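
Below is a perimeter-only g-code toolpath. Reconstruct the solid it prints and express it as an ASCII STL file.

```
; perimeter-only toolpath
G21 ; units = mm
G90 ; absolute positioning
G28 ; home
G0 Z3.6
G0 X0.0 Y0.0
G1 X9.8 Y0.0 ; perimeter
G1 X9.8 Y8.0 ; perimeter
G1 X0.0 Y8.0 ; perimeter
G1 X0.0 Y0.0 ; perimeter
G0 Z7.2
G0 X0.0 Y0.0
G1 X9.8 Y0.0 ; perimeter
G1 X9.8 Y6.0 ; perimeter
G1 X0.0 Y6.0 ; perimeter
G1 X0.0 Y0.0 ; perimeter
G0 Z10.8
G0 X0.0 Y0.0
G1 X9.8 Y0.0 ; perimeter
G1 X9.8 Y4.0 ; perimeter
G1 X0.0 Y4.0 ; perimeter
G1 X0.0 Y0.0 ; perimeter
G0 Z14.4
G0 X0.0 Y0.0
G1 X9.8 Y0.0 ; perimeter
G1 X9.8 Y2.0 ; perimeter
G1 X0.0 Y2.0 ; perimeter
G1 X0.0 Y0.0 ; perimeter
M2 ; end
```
solid part
  facet normal 0.0000 0.0000 -1.0000
    outer loop
      vertex 9.8 10.0 0.0
      vertex 9.8 0.0 0.0
      vertex 0.0 0.0 0.0
    endloop
  endfacet
  facet normal 0.0000 0.0000 -1.0000
    outer loop
      vertex 0.0 10.0 0.0
      vertex 9.8 10.0 0.0
      vertex 0.0 0.0 0.0
    endloop
  endfacet
  facet normal 0.0000 -1.0000 0.0000
    outer loop
      vertex 0.0 0.0 0.0
      vertex 9.8 0.0 0.0
      vertex 9.8 0.0 18.0
    endloop
  endfacet
  facet normal 0.0000 -1.0000 0.0000
    outer loop
      vertex 0.0 0.0 0.0
      vertex 9.8 0.0 18.0
      vertex 0.0 0.0 18.0
    endloop
  endfacet
  facet normal 0.0000 0.8742 0.4856
    outer loop
      vertex 0.0 0.0 18.0
      vertex 9.8 0.0 18.0
      vertex 9.8 10.0 0.0
    endloop
  endfacet
  facet normal 0.0000 0.8742 0.4856
    outer loop
      vertex 0.0 0.0 18.0
      vertex 9.8 10.0 0.0
      vertex 0.0 10.0 0.0
    endloop
  endfacet
  facet normal -1.0000 0.0000 0.0000
    outer loop
      vertex 0.0 0.0 18.0
      vertex 0.0 10.0 0.0
      vertex 0.0 0.0 0.0
    endloop
  endfacet
  facet normal 1.0000 0.0000 0.0000
    outer loop
      vertex 9.8 0.0 0.0
      vertex 9.8 10.0 0.0
      vertex 9.8 0.0 18.0
    endloop
  endfacet
endsolid part

The G0 Z moves step by Δz≈3.6 mm. The G1 loops shrink linearly with z, so the solid tapers from its base footprint up to z≈18. Closing with a flat bottom cap and the tapered top and triangulating gives 8 facets — a wedge (ramp): 9.8 × 10 mm base, rising to 18 mm along the y=0 edge and sloping linearly to z=0 at y=10.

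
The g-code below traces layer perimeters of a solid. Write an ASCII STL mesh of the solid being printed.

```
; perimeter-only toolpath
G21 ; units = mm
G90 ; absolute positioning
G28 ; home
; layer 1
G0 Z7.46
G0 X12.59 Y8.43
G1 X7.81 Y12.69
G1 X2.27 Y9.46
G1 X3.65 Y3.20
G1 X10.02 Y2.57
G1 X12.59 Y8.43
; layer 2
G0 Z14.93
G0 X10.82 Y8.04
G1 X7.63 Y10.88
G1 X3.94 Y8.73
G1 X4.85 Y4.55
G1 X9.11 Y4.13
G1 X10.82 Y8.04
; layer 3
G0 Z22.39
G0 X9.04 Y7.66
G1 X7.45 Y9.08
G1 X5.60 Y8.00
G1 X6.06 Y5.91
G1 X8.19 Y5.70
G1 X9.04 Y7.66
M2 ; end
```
solid part
  facet normal 0.0000 0.0000 -1.0000
    outer loop
      vertex 0.61 10.19 0.00
      vertex 7.99 14.50 0.00
      vertex 14.37 8.82 0.00
    endloop
  endfacet
  facet normal 0.0000 0.0000 -1.0000
    outer loop
      vertex 2.44 1.84 0.00
      vertex 0.61 10.19 0.00
      vertex 14.37 8.82 0.00
    endloop
  endfacet
  facet normal 0.0000 0.0000 -1.0000
    outer loop
      vertex 10.94 1.00 0.00
      vertex 2.44 1.84 0.00
      vertex 14.37 8.82 0.00
    endloop
  endfacet
  facet normal 0.6524 0.7328 0.1932
    outer loop
      vertex 14.37 8.82 0.00
      vertex 7.99 14.50 0.00
      vertex 7.27 7.27 29.86
    endloop
  endfacet
  facet normal -0.4948 0.8473 0.1932
    outer loop
      vertex 7.99 14.50 0.00
      vertex 0.61 10.19 0.00
      vertex 7.27 7.27 29.86
    endloop
  endfacet
  facet normal -0.9584 -0.2100 0.1932
    outer loop
      vertex 0.61 10.19 0.00
      vertex 2.44 1.84 0.00
      vertex 7.27 7.27 29.86
    endloop
  endfacet
  facet normal -0.0965 -0.9764 0.1932
    outer loop
      vertex 2.44 1.84 0.00
      vertex 10.94 1.00 0.00
      vertex 7.27 7.27 29.86
    endloop
  endfacet
  facet normal 0.8985 -0.3941 0.1932
    outer loop
      vertex 10.94 1.00 0.00
      vertex 14.37 8.82 0.00
      vertex 7.27 7.27 29.86
    endloop
  endfacet
endsolid part

The G0 Z moves step by Δz≈7.46 mm. The G1 loops shrink linearly with z, so the solid tapers from its base footprint up to z≈29.9. Closing with a flat bottom cap and the tapered top and triangulating gives 8 facets — a regular 5-sided pyramid, base circumscribed radius ≈ 7.27 mm, apex at z ≈ 29.9 mm.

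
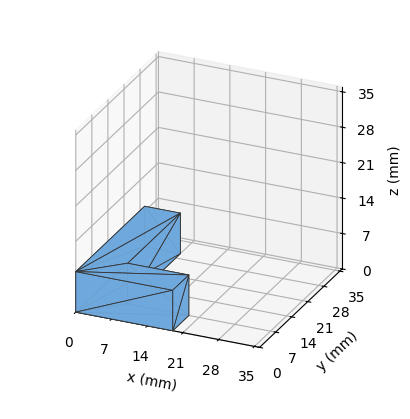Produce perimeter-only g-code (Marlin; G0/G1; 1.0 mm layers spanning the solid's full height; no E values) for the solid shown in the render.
Reading the render: the shape is an L-shaped prism: outer 19 × 30 mm, arm thicknesses ≈ 7 mm (horizontal) and 7 mm (vertical), extruded 8 mm in z (dimensions read to the nearest mm from the axis ticks). For the g-code, the solid's height is divided into equal slices at the stated Δz and each level perimeter traced with G1 moves after a G0 lift.

; perimeter-only toolpath
G21 ; units = mm
G90 ; absolute positioning
G28 ; home
; layer 1
G0 Z1.0
G0 X0.0 Y0.0
G1 X19.0 Y0.0
G1 X19.0 Y7.0
G1 X7.0 Y7.0
G1 X7.0 Y30.0
G1 X0.0 Y30.0
G1 X0.0 Y0.0
; layer 2
G0 Z2.0
G0 X0.0 Y0.0
G1 X19.0 Y0.0
G1 X19.0 Y7.0
G1 X7.0 Y7.0
G1 X7.0 Y30.0
G1 X0.0 Y30.0
G1 X0.0 Y0.0
; layer 3
G0 Z3.0
G0 X0.0 Y0.0
G1 X19.0 Y0.0
G1 X19.0 Y7.0
G1 X7.0 Y7.0
G1 X7.0 Y30.0
G1 X0.0 Y30.0
G1 X0.0 Y0.0
; layer 4
G0 Z4.0
G0 X0.0 Y0.0
G1 X19.0 Y0.0
G1 X19.0 Y7.0
G1 X7.0 Y7.0
G1 X7.0 Y30.0
G1 X0.0 Y30.0
G1 X0.0 Y0.0
; layer 5
G0 Z5.0
G0 X0.0 Y0.0
G1 X19.0 Y0.0
G1 X19.0 Y7.0
G1 X7.0 Y7.0
G1 X7.0 Y30.0
G1 X0.0 Y30.0
G1 X0.0 Y0.0
; layer 6
G0 Z6.0
G0 X0.0 Y0.0
G1 X19.0 Y0.0
G1 X19.0 Y7.0
G1 X7.0 Y7.0
G1 X7.0 Y30.0
G1 X0.0 Y30.0
G1 X0.0 Y0.0
; layer 7
G0 Z7.0
G0 X0.0 Y0.0
G1 X19.0 Y0.0
G1 X19.0 Y7.0
G1 X7.0 Y7.0
G1 X7.0 Y30.0
G1 X0.0 Y30.0
G1 X0.0 Y0.0
; layer 8
G0 Z8.0
G0 X0.0 Y0.0
G1 X19.0 Y0.0
G1 X19.0 Y7.0
G1 X7.0 Y7.0
G1 X7.0 Y30.0
G1 X0.0 Y30.0
G1 X0.0 Y0.0
M2 ; end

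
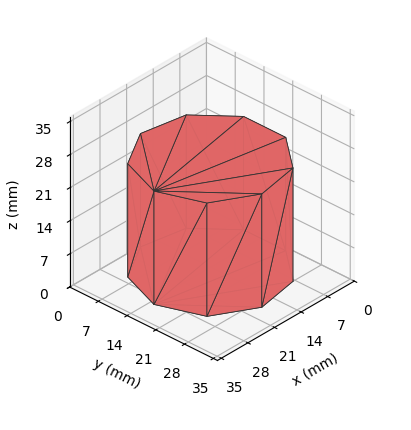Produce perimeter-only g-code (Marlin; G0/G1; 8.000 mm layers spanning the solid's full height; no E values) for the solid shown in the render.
Reading the render: the shape is a regular 9-sided prism (a cylinder approximated with 9 flat sides), circumscribed radius ≈ 15 mm, height ≈ 24 mm (dimensions read to the nearest mm from the axis ticks). For the g-code, the solid's height is divided into equal slices at the stated Δz and each level perimeter traced with G1 moves after a G0 lift.

; perimeter-only toolpath
G21 ; units = mm
G90 ; absolute positioning
G28 ; home
; layer 1
G0 Z8.000
G0 X30.000 Y15.000
G1 X26.491 Y24.642
G1 X17.605 Y29.772
G1 X7.500 Y27.990
G1 X0.905 Y20.130
G1 X0.905 Y9.870
G1 X7.500 Y2.010
G1 X17.605 Y0.228
G1 X26.491 Y5.358
G1 X30.000 Y15.000
; layer 2
G0 Z16.000
G0 X30.000 Y15.000
G1 X26.491 Y24.642
G1 X17.605 Y29.772
G1 X7.500 Y27.990
G1 X0.905 Y20.130
G1 X0.905 Y9.870
G1 X7.500 Y2.010
G1 X17.605 Y0.228
G1 X26.491 Y5.358
G1 X30.000 Y15.000
; layer 3
G0 Z24.000
G0 X30.000 Y15.000
G1 X26.491 Y24.642
G1 X17.605 Y29.772
G1 X7.500 Y27.990
G1 X0.905 Y20.130
G1 X0.905 Y9.870
G1 X7.500 Y2.010
G1 X17.605 Y0.228
G1 X26.491 Y5.358
G1 X30.000 Y15.000
M2 ; end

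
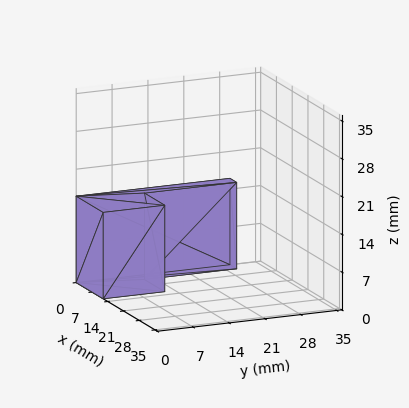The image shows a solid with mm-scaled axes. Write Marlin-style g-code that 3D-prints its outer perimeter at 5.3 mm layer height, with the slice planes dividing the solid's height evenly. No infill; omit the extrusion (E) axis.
Reading the render: the shape is an L-shaped prism: outer 12 × 30 mm, arm thicknesses ≈ 12 mm (horizontal) and 3 mm (vertical), extruded 16 mm in z (dimensions read to the nearest mm from the axis ticks). For the g-code, the solid's height is divided into equal slices at the stated Δz and each level perimeter traced with G1 moves after a G0 lift.

; perimeter-only toolpath
G21 ; units = mm
G90 ; absolute positioning
G28 ; home
; layer 1
G0 Z5.3
G0 X0.0 Y0.0
G1 X12.0 Y0.0
G1 X12.0 Y12.0
G1 X3.0 Y12.0
G1 X3.0 Y30.0
G1 X0.0 Y30.0
G1 X0.0 Y0.0
; layer 2
G0 Z10.7
G0 X0.0 Y0.0
G1 X12.0 Y0.0
G1 X12.0 Y12.0
G1 X3.0 Y12.0
G1 X3.0 Y30.0
G1 X0.0 Y30.0
G1 X0.0 Y0.0
; layer 3
G0 Z16.0
G0 X0.0 Y0.0
G1 X12.0 Y0.0
G1 X12.0 Y12.0
G1 X3.0 Y12.0
G1 X3.0 Y30.0
G1 X0.0 Y30.0
G1 X0.0 Y0.0
M2 ; end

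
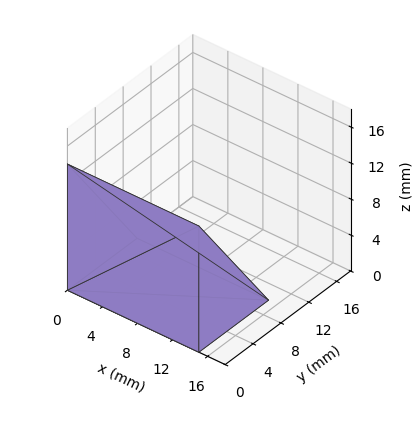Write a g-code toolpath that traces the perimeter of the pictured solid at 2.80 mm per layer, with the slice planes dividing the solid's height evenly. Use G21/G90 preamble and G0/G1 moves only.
Reading the render: the shape is a wedge (ramp): 15 × 10 mm base, rising to 14 mm along the y=0 edge and sloping linearly to z=0 at y=10 (dimensions read to the nearest mm from the axis ticks). For the g-code, the solid's height is divided into equal slices at the stated Δz and each level perimeter traced with G1 moves after a G0 lift.

; perimeter-only toolpath
G21 ; units = mm
G90 ; absolute positioning
G28 ; home
; layer 1
G0 Z2.80
G0 X0.00 Y0.00
G1 X15.00 Y0.00
G1 X15.00 Y8.00
G1 X0.00 Y8.00
G1 X0.00 Y0.00
; layer 2
G0 Z5.60
G0 X0.00 Y0.00
G1 X15.00 Y0.00
G1 X15.00 Y6.00
G1 X0.00 Y6.00
G1 X0.00 Y0.00
; layer 3
G0 Z8.40
G0 X0.00 Y0.00
G1 X15.00 Y0.00
G1 X15.00 Y4.00
G1 X0.00 Y4.00
G1 X0.00 Y0.00
; layer 4
G0 Z11.20
G0 X0.00 Y0.00
G1 X15.00 Y0.00
G1 X15.00 Y2.00
G1 X0.00 Y2.00
G1 X0.00 Y0.00
M2 ; end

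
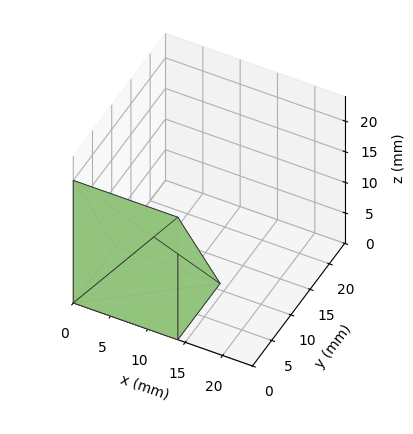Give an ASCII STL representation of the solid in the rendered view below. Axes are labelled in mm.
Reading the render: the shape is a wedge (ramp): 14 × 11 mm base, rising to 20 mm along the y=0 edge and sloping linearly to z=0 at y=11 (dimensions read to the nearest mm from the axis ticks). For the STL, each face is triangulated and given an outward normal.

solid part
  facet normal 0.0000 0.0000 -1.0000
    outer loop
      vertex 14.0 11.0 0.0
      vertex 14.0 0.0 0.0
      vertex 0.0 0.0 0.0
    endloop
  endfacet
  facet normal 0.0000 0.0000 -1.0000
    outer loop
      vertex 0.0 11.0 0.0
      vertex 14.0 11.0 0.0
      vertex 0.0 0.0 0.0
    endloop
  endfacet
  facet normal 0.0000 -1.0000 0.0000
    outer loop
      vertex 0.0 0.0 0.0
      vertex 14.0 0.0 0.0
      vertex 14.0 0.0 20.0
    endloop
  endfacet
  facet normal 0.0000 -1.0000 0.0000
    outer loop
      vertex 0.0 0.0 0.0
      vertex 14.0 0.0 20.0
      vertex 0.0 0.0 20.0
    endloop
  endfacet
  facet normal 0.0000 0.8762 0.4819
    outer loop
      vertex 0.0 0.0 20.0
      vertex 14.0 0.0 20.0
      vertex 14.0 11.0 0.0
    endloop
  endfacet
  facet normal 0.0000 0.8762 0.4819
    outer loop
      vertex 0.0 0.0 20.0
      vertex 14.0 11.0 0.0
      vertex 0.0 11.0 0.0
    endloop
  endfacet
  facet normal -1.0000 0.0000 0.0000
    outer loop
      vertex 0.0 0.0 20.0
      vertex 0.0 11.0 0.0
      vertex 0.0 0.0 0.0
    endloop
  endfacet
  facet normal 1.0000 0.0000 0.0000
    outer loop
      vertex 14.0 0.0 0.0
      vertex 14.0 11.0 0.0
      vertex 14.0 0.0 20.0
    endloop
  endfacet
endsolid part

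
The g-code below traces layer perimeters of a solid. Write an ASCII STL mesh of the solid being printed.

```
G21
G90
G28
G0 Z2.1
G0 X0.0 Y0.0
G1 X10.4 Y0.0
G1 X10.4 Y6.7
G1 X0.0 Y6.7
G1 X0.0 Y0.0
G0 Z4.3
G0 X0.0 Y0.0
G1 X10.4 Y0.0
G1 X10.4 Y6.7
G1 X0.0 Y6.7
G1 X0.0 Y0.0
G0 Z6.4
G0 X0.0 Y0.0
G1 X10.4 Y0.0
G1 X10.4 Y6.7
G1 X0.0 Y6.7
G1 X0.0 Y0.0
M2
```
solid part
  facet normal 0.0000 0.0000 -1.0000
    outer loop
      vertex 10.4 6.7 0.0
      vertex 10.4 0.0 0.0
      vertex 0.0 0.0 0.0
    endloop
  endfacet
  facet normal 0.0000 0.0000 -1.0000
    outer loop
      vertex 0.0 6.7 0.0
      vertex 10.4 6.7 0.0
      vertex 0.0 0.0 0.0
    endloop
  endfacet
  facet normal 0.0000 0.0000 1.0000
    outer loop
      vertex 0.0 0.0 6.4
      vertex 10.4 0.0 6.4
      vertex 10.4 6.7 6.4
    endloop
  endfacet
  facet normal 0.0000 0.0000 1.0000
    outer loop
      vertex 0.0 0.0 6.4
      vertex 10.4 6.7 6.4
      vertex 0.0 6.7 6.4
    endloop
  endfacet
  facet normal 0.0000 -1.0000 0.0000
    outer loop
      vertex 0.0 0.0 0.0
      vertex 10.4 0.0 0.0
      vertex 10.4 0.0 6.4
    endloop
  endfacet
  facet normal 0.0000 -1.0000 0.0000
    outer loop
      vertex 0.0 0.0 0.0
      vertex 10.4 0.0 6.4
      vertex 0.0 0.0 6.4
    endloop
  endfacet
  facet normal 0.0000 1.0000 0.0000
    outer loop
      vertex 10.4 6.7 6.4
      vertex 10.4 6.7 0.0
      vertex 0.0 6.7 0.0
    endloop
  endfacet
  facet normal 0.0000 1.0000 0.0000
    outer loop
      vertex 0.0 6.7 6.4
      vertex 10.4 6.7 6.4
      vertex 0.0 6.7 0.0
    endloop
  endfacet
  facet normal -1.0000 0.0000 0.0000
    outer loop
      vertex 0.0 6.7 6.4
      vertex 0.0 6.7 0.0
      vertex 0.0 0.0 0.0
    endloop
  endfacet
  facet normal -1.0000 0.0000 0.0000
    outer loop
      vertex 0.0 0.0 6.4
      vertex 0.0 6.7 6.4
      vertex 0.0 0.0 0.0
    endloop
  endfacet
  facet normal 1.0000 0.0000 0.0000
    outer loop
      vertex 10.4 0.0 0.0
      vertex 10.4 6.7 0.0
      vertex 10.4 6.7 6.4
    endloop
  endfacet
  facet normal 1.0000 0.0000 0.0000
    outer loop
      vertex 10.4 0.0 0.0
      vertex 10.4 6.7 6.4
      vertex 10.4 0.0 6.4
    endloop
  endfacet
endsolid part

The G0 Z moves step by Δz≈2.1 mm. Every layer's G1 loop is the same polygon, so the solid is a straight extrusion of it from z=0 to z≈6.4. Closing with flat bottom and top caps and triangulating gives 12 facets — a rectangular box, roughly 10.4 × 6.7 mm footprint and 6.4 mm tall.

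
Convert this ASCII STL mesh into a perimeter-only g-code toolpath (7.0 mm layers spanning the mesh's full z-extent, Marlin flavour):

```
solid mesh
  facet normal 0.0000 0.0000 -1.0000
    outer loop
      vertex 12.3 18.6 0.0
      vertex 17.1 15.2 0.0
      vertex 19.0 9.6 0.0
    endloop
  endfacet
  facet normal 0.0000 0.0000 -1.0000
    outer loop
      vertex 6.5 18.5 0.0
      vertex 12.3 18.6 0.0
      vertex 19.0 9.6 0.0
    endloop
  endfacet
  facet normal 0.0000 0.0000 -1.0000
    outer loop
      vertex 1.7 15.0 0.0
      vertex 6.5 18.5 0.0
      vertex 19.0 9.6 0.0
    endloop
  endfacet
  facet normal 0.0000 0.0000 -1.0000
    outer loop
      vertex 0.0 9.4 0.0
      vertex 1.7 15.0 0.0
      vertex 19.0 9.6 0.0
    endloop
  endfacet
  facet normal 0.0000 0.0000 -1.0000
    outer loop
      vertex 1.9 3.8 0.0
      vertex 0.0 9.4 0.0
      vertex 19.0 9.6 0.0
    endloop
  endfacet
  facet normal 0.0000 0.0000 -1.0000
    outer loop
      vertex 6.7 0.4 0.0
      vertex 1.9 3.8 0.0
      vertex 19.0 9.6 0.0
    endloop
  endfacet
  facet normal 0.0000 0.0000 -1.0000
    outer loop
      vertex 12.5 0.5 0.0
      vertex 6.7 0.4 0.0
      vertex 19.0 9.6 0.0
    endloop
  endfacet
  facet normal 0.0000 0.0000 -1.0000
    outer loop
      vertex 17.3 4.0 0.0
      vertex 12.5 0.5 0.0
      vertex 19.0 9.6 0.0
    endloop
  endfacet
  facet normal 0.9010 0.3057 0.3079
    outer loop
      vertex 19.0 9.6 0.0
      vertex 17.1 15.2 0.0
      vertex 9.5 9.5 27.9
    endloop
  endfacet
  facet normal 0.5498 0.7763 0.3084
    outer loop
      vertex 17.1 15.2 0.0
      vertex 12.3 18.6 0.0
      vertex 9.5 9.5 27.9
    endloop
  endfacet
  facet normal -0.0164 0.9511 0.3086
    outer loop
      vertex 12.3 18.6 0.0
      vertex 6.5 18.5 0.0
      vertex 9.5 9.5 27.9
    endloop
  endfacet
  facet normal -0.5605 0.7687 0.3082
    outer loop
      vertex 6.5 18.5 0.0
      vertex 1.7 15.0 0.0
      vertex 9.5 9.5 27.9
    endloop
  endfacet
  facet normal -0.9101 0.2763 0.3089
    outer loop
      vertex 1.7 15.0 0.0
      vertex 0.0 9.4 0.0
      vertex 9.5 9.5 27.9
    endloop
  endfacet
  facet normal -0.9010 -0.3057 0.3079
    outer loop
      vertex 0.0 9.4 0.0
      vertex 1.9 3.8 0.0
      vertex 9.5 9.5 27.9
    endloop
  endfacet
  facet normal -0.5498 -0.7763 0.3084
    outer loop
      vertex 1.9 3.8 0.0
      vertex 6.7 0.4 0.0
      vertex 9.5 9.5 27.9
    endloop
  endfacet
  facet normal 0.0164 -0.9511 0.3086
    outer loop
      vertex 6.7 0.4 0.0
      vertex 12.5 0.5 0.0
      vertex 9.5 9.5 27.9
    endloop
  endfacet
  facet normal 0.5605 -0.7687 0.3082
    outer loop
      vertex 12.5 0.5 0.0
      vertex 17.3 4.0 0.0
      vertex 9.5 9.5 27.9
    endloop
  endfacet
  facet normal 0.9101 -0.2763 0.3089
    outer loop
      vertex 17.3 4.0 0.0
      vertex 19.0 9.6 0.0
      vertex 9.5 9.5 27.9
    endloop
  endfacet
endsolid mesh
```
; perimeter-only toolpath
G21 ; units = mm
G90 ; absolute positioning
G28 ; home
; layer 1
G0 Z7.0
G0 X16.6 Y9.6
G1 X15.2 Y13.8
G1 X11.6 Y16.3
G1 X7.2 Y16.2
G1 X3.6 Y13.6
G1 X2.4 Y9.4
G1 X3.8 Y5.2
G1 X7.4 Y2.7
G1 X11.8 Y2.8
G1 X15.4 Y5.4
G1 X16.6 Y9.6
; layer 2
G0 Z13.9
G0 X14.2 Y9.6
G1 X13.3 Y12.3
G1 X10.9 Y14.1
G1 X8.0 Y14.0
G1 X5.6 Y12.2
G1 X4.8 Y9.4
G1 X5.7 Y6.7
G1 X8.1 Y5.0
G1 X11.0 Y5.0
G1 X13.4 Y6.8
G1 X14.2 Y9.6
; layer 3
G0 Z20.9
G0 X11.9 Y9.5
G1 X11.4 Y10.9
G1 X10.2 Y11.8
G1 X8.8 Y11.8
G1 X7.5 Y10.9
G1 X7.1 Y9.5
G1 X7.6 Y8.1
G1 X8.8 Y7.2
G1 X10.2 Y7.2
G1 X11.5 Y8.1
G1 X11.9 Y9.5
M2 ; end

The solid is a regular 10-sided pyramid, base circumscribed radius ≈ 9.5 mm, apex at z ≈ 27.9 mm. Slicing at Δz = 7.0 mm — 4 equal slices spanning the solid's height, so layer i sits at z = i·h/4 — gives 3 non-empty perimeters. Each is a 10-segment closed polygon; G0 lifts to the layer z and rapids to the start vertex, then G1 traces the edges. The cross-section shrinks linearly with z (the slice at the apex is degenerate and omitted).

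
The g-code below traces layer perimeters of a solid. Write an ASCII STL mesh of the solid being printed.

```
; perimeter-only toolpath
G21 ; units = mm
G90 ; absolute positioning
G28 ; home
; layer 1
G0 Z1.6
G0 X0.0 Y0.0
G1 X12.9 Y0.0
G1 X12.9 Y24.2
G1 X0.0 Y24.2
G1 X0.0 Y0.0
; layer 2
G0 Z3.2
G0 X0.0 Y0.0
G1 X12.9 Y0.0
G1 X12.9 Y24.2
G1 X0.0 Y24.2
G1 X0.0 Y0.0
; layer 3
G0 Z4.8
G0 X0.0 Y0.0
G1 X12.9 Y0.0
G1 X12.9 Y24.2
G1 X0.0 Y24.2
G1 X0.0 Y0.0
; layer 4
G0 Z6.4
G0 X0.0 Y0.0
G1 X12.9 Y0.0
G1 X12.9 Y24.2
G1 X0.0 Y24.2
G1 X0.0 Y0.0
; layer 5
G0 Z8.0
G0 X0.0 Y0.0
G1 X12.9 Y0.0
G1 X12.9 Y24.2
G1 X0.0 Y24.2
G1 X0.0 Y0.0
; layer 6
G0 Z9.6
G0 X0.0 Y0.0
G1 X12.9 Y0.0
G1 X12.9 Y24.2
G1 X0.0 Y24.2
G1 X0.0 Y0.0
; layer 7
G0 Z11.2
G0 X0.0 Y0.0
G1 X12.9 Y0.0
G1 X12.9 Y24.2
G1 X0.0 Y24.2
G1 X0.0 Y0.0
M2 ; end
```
solid part
  facet normal 0.0000 0.0000 -1.0000
    outer loop
      vertex 12.9 24.2 0.0
      vertex 12.9 0.0 0.0
      vertex 0.0 0.0 0.0
    endloop
  endfacet
  facet normal 0.0000 0.0000 -1.0000
    outer loop
      vertex 0.0 24.2 0.0
      vertex 12.9 24.2 0.0
      vertex 0.0 0.0 0.0
    endloop
  endfacet
  facet normal 0.0000 0.0000 1.0000
    outer loop
      vertex 0.0 0.0 11.2
      vertex 12.9 0.0 11.2
      vertex 12.9 24.2 11.2
    endloop
  endfacet
  facet normal 0.0000 0.0000 1.0000
    outer loop
      vertex 0.0 0.0 11.2
      vertex 12.9 24.2 11.2
      vertex 0.0 24.2 11.2
    endloop
  endfacet
  facet normal 0.0000 -1.0000 0.0000
    outer loop
      vertex 0.0 0.0 0.0
      vertex 12.9 0.0 0.0
      vertex 12.9 0.0 11.2
    endloop
  endfacet
  facet normal 0.0000 -1.0000 0.0000
    outer loop
      vertex 0.0 0.0 0.0
      vertex 12.9 0.0 11.2
      vertex 0.0 0.0 11.2
    endloop
  endfacet
  facet normal 0.0000 1.0000 0.0000
    outer loop
      vertex 12.9 24.2 11.2
      vertex 12.9 24.2 0.0
      vertex 0.0 24.2 0.0
    endloop
  endfacet
  facet normal 0.0000 1.0000 0.0000
    outer loop
      vertex 0.0 24.2 11.2
      vertex 12.9 24.2 11.2
      vertex 0.0 24.2 0.0
    endloop
  endfacet
  facet normal -1.0000 0.0000 0.0000
    outer loop
      vertex 0.0 24.2 11.2
      vertex 0.0 24.2 0.0
      vertex 0.0 0.0 0.0
    endloop
  endfacet
  facet normal -1.0000 0.0000 0.0000
    outer loop
      vertex 0.0 0.0 11.2
      vertex 0.0 24.2 11.2
      vertex 0.0 0.0 0.0
    endloop
  endfacet
  facet normal 1.0000 0.0000 0.0000
    outer loop
      vertex 12.9 0.0 0.0
      vertex 12.9 24.2 0.0
      vertex 12.9 24.2 11.2
    endloop
  endfacet
  facet normal 1.0000 0.0000 0.0000
    outer loop
      vertex 12.9 0.0 0.0
      vertex 12.9 24.2 11.2
      vertex 12.9 0.0 11.2
    endloop
  endfacet
endsolid part

The G0 Z moves step by Δz≈1.6 mm. Every layer's G1 loop is the same polygon, so the solid is a straight extrusion of it from z=0 to z≈11.2. Closing with flat bottom and top caps and triangulating gives 12 facets — a rectangular box, roughly 12.9 × 24.2 mm footprint and 11.2 mm tall.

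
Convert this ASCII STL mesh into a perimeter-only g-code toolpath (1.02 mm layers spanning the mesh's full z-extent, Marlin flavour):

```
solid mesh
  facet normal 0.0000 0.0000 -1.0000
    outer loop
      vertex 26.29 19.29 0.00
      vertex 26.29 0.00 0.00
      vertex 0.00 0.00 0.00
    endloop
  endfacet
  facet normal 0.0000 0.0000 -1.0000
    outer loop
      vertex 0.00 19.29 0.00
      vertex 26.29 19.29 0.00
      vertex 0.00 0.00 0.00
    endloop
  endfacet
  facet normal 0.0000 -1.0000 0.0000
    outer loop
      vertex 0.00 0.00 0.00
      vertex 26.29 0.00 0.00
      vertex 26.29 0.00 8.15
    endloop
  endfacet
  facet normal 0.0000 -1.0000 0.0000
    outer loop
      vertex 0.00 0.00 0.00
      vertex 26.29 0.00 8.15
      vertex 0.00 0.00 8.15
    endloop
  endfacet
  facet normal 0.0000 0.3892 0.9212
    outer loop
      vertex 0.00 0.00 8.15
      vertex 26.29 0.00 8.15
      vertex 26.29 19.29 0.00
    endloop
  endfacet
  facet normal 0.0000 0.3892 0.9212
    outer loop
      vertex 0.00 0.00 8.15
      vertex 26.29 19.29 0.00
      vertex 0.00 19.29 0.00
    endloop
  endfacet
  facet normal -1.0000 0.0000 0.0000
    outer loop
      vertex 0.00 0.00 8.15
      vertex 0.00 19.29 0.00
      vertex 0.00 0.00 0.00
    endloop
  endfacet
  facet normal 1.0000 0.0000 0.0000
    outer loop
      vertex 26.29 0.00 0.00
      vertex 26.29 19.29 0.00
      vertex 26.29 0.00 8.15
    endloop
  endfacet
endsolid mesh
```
; perimeter-only toolpath
G21 ; units = mm
G90 ; absolute positioning
G28 ; home
; layer 1
G0 Z1.02
G0 X0.00 Y0.00
G1 X26.29 Y0.00
G1 X26.29 Y16.88
G1 X0.00 Y16.88
G1 X0.00 Y0.00
; layer 2
G0 Z2.04
G0 X0.00 Y0.00
G1 X26.29 Y0.00
G1 X26.29 Y14.47
G1 X0.00 Y14.47
G1 X0.00 Y0.00
; layer 3
G0 Z3.06
G0 X0.00 Y0.00
G1 X26.29 Y0.00
G1 X26.29 Y12.06
G1 X0.00 Y12.06
G1 X0.00 Y0.00
; layer 4
G0 Z4.08
G0 X0.00 Y0.00
G1 X26.29 Y0.00
G1 X26.29 Y9.64
G1 X0.00 Y9.64
G1 X0.00 Y0.00
; layer 5
G0 Z5.09
G0 X0.00 Y0.00
G1 X26.29 Y0.00
G1 X26.29 Y7.23
G1 X0.00 Y7.23
G1 X0.00 Y0.00
; layer 6
G0 Z6.11
G0 X0.00 Y0.00
G1 X26.29 Y0.00
G1 X26.29 Y4.82
G1 X0.00 Y4.82
G1 X0.00 Y0.00
; layer 7
G0 Z7.13
G0 X0.00 Y0.00
G1 X26.29 Y0.00
G1 X26.29 Y2.41
G1 X0.00 Y2.41
G1 X0.00 Y0.00
M2 ; end

The solid is a wedge (ramp): 26.3 × 19.3 mm base, rising to 8.15 mm along the y=0 edge and sloping linearly to z=0 at y=19.3. Slicing at Δz = 1.02 mm — 8 equal slices spanning the solid's height, so layer i sits at z = i·h/8 — gives 7 non-empty perimeters. Each is a 4-segment closed polygon; G0 lifts to the layer z and rapids to the start vertex, then G1 traces the edges. The cross-section shrinks linearly with z (the slice at the apex is degenerate and omitted).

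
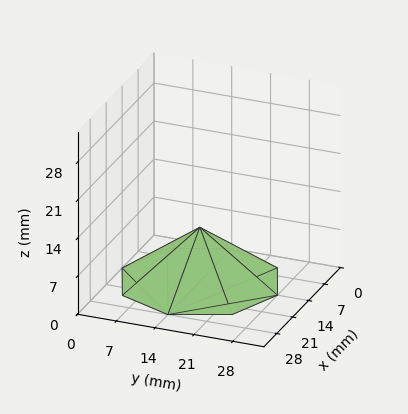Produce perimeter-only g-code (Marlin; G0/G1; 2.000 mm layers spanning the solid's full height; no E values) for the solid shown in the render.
Reading the render: the shape is a regular 8-sided pyramid, base circumscribed radius ≈ 14 mm, apex at z ≈ 10 mm (dimensions read to the nearest mm from the axis ticks). For the g-code, the solid's height is divided into equal slices at the stated Δz and each level perimeter traced with G1 moves after a G0 lift.

; perimeter-only toolpath
G21 ; units = mm
G90 ; absolute positioning
G28 ; home
; layer 1
G0 Z2.000
G0 X25.200 Y14.000
G1 X21.919 Y21.919
G1 X14.000 Y25.200
G1 X6.081 Y21.919
G1 X2.800 Y14.000
G1 X6.081 Y6.081
G1 X14.000 Y2.800
G1 X21.919 Y6.081
G1 X25.200 Y14.000
; layer 2
G0 Z4.000
G0 X22.400 Y14.000
G1 X19.939 Y19.939
G1 X14.000 Y22.400
G1 X8.061 Y19.939
G1 X5.600 Y14.000
G1 X8.061 Y8.061
G1 X14.000 Y5.600
G1 X19.939 Y8.061
G1 X22.400 Y14.000
; layer 3
G0 Z6.000
G0 X19.600 Y14.000
G1 X17.960 Y17.960
G1 X14.000 Y19.600
G1 X10.040 Y17.960
G1 X8.400 Y14.000
G1 X10.040 Y10.040
G1 X14.000 Y8.400
G1 X17.960 Y10.040
G1 X19.600 Y14.000
; layer 4
G0 Z8.000
G0 X16.800 Y14.000
G1 X15.980 Y15.980
G1 X14.000 Y16.800
G1 X12.020 Y15.980
G1 X11.200 Y14.000
G1 X12.020 Y12.020
G1 X14.000 Y11.200
G1 X15.980 Y12.020
G1 X16.800 Y14.000
M2 ; end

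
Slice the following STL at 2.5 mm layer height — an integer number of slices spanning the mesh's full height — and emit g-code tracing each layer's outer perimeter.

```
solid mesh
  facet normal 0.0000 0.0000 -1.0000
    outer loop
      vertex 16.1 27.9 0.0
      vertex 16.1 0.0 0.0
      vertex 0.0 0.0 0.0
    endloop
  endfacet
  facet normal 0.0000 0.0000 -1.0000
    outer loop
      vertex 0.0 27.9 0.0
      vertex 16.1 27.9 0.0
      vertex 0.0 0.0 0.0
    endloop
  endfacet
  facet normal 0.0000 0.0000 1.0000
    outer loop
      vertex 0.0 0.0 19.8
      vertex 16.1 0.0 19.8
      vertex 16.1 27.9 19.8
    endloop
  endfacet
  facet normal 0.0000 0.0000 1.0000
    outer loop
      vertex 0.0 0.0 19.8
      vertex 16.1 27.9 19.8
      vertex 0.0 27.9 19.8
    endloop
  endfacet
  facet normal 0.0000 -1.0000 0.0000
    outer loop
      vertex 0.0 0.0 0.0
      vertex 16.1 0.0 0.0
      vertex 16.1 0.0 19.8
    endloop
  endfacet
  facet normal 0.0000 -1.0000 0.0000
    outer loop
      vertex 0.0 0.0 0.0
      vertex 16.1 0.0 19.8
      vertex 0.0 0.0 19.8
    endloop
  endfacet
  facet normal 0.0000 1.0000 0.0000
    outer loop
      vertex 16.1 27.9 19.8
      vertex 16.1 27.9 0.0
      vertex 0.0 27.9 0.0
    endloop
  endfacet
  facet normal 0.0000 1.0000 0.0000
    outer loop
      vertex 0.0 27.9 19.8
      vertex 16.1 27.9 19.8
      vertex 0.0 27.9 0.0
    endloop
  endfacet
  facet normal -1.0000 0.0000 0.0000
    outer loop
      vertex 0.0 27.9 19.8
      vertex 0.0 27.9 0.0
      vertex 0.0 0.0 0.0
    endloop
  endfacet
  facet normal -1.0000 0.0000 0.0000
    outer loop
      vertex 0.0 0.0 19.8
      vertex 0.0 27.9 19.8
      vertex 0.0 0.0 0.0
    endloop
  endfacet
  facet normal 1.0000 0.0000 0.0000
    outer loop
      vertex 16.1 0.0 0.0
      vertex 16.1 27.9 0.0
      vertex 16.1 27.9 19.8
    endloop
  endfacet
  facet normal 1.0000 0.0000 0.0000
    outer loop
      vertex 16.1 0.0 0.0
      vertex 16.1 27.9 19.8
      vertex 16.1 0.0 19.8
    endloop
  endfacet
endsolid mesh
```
; perimeter-only toolpath
G21 ; units = mm
G90 ; absolute positioning
G28 ; home
; layer 1
G0 Z2.5
G0 X0.0 Y0.0
G1 X16.1 Y0.0
G1 X16.1 Y27.9
G1 X0.0 Y27.9
G1 X0.0 Y0.0
; layer 2
G0 Z5.0
G0 X0.0 Y0.0
G1 X16.1 Y0.0
G1 X16.1 Y27.9
G1 X0.0 Y27.9
G1 X0.0 Y0.0
; layer 3
G0 Z7.4
G0 X0.0 Y0.0
G1 X16.1 Y0.0
G1 X16.1 Y27.9
G1 X0.0 Y27.9
G1 X0.0 Y0.0
; layer 4
G0 Z9.9
G0 X0.0 Y0.0
G1 X16.1 Y0.0
G1 X16.1 Y27.9
G1 X0.0 Y27.9
G1 X0.0 Y0.0
; layer 5
G0 Z12.4
G0 X0.0 Y0.0
G1 X16.1 Y0.0
G1 X16.1 Y27.9
G1 X0.0 Y27.9
G1 X0.0 Y0.0
; layer 6
G0 Z14.9
G0 X0.0 Y0.0
G1 X16.1 Y0.0
G1 X16.1 Y27.9
G1 X0.0 Y27.9
G1 X0.0 Y0.0
; layer 7
G0 Z17.3
G0 X0.0 Y0.0
G1 X16.1 Y0.0
G1 X16.1 Y27.9
G1 X0.0 Y27.9
G1 X0.0 Y0.0
; layer 8
G0 Z19.8
G0 X0.0 Y0.0
G1 X16.1 Y0.0
G1 X16.1 Y27.9
G1 X0.0 Y27.9
G1 X0.0 Y0.0
M2 ; end

The solid is a rectangular box, roughly 16.1 × 27.9 mm footprint and 19.8 mm tall. Slicing at Δz = 2.5 mm — 8 equal slices spanning the solid's height, so layer i sits at z = i·h/8 — gives 8 non-empty perimeters. Each is a 4-segment closed polygon; G0 lifts to the layer z and rapids to the start vertex, then G1 traces the edges.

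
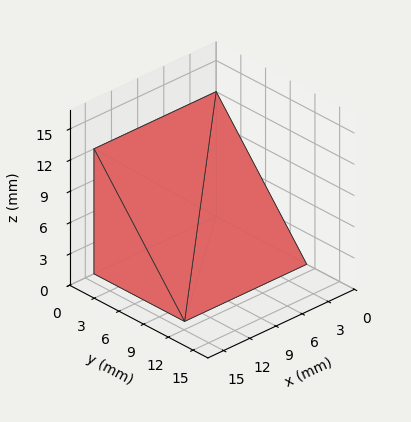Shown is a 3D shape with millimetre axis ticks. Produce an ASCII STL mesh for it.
Reading the render: the shape is a wedge (ramp): 14 × 11 mm base, rising to 12 mm along the y=0 edge and sloping linearly to z=0 at y=11 (dimensions read to the nearest mm from the axis ticks). For the STL, each face is triangulated and given an outward normal.

solid part
  facet normal 0.0000 0.0000 -1.0000
    outer loop
      vertex 14.00 11.00 0.00
      vertex 14.00 0.00 0.00
      vertex 0.00 0.00 0.00
    endloop
  endfacet
  facet normal 0.0000 0.0000 -1.0000
    outer loop
      vertex 0.00 11.00 0.00
      vertex 14.00 11.00 0.00
      vertex 0.00 0.00 0.00
    endloop
  endfacet
  facet normal 0.0000 -1.0000 0.0000
    outer loop
      vertex 0.00 0.00 0.00
      vertex 14.00 0.00 0.00
      vertex 14.00 0.00 12.00
    endloop
  endfacet
  facet normal 0.0000 -1.0000 0.0000
    outer loop
      vertex 0.00 0.00 0.00
      vertex 14.00 0.00 12.00
      vertex 0.00 0.00 12.00
    endloop
  endfacet
  facet normal 0.0000 0.7372 0.6757
    outer loop
      vertex 0.00 0.00 12.00
      vertex 14.00 0.00 12.00
      vertex 14.00 11.00 0.00
    endloop
  endfacet
  facet normal 0.0000 0.7372 0.6757
    outer loop
      vertex 0.00 0.00 12.00
      vertex 14.00 11.00 0.00
      vertex 0.00 11.00 0.00
    endloop
  endfacet
  facet normal -1.0000 0.0000 0.0000
    outer loop
      vertex 0.00 0.00 12.00
      vertex 0.00 11.00 0.00
      vertex 0.00 0.00 0.00
    endloop
  endfacet
  facet normal 1.0000 0.0000 0.0000
    outer loop
      vertex 14.00 0.00 0.00
      vertex 14.00 11.00 0.00
      vertex 14.00 0.00 12.00
    endloop
  endfacet
endsolid part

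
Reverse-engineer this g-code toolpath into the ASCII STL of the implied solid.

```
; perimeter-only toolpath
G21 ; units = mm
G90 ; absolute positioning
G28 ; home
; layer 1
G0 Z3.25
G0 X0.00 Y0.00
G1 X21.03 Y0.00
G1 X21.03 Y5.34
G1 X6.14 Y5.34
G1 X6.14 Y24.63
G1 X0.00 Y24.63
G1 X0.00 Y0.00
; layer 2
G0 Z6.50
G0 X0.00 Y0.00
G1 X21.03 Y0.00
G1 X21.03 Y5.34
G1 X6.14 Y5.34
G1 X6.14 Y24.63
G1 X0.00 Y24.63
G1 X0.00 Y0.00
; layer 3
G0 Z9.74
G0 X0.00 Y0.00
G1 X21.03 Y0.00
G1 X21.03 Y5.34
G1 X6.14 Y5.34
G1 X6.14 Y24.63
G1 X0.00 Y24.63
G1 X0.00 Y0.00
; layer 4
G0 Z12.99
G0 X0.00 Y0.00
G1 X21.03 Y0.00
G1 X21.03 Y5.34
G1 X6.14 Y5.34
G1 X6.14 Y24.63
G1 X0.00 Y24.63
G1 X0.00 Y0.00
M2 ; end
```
solid part
  facet normal 0.0000 0.0000 -1.0000
    outer loop
      vertex 21.03 5.34 0.00
      vertex 21.03 0.00 0.00
      vertex 0.00 0.00 0.00
    endloop
  endfacet
  facet normal 0.0000 0.0000 -1.0000
    outer loop
      vertex 6.14 5.34 0.00
      vertex 21.03 5.34 0.00
      vertex 0.00 0.00 0.00
    endloop
  endfacet
  facet normal 0.0000 0.0000 -1.0000
    outer loop
      vertex 6.14 24.63 0.00
      vertex 6.14 5.34 0.00
      vertex 0.00 0.00 0.00
    endloop
  endfacet
  facet normal 0.0000 0.0000 -1.0000
    outer loop
      vertex 0.00 24.63 0.00
      vertex 6.14 24.63 0.00
      vertex 0.00 0.00 0.00
    endloop
  endfacet
  facet normal 0.0000 0.0000 1.0000
    outer loop
      vertex 0.00 0.00 12.99
      vertex 21.03 0.00 12.99
      vertex 21.03 5.34 12.99
    endloop
  endfacet
  facet normal 0.0000 0.0000 1.0000
    outer loop
      vertex 0.00 0.00 12.99
      vertex 21.03 5.34 12.99
      vertex 6.14 5.34 12.99
    endloop
  endfacet
  facet normal 0.0000 0.0000 1.0000
    outer loop
      vertex 0.00 0.00 12.99
      vertex 6.14 5.34 12.99
      vertex 6.14 24.63 12.99
    endloop
  endfacet
  facet normal 0.0000 0.0000 1.0000
    outer loop
      vertex 0.00 0.00 12.99
      vertex 6.14 24.63 12.99
      vertex 0.00 24.63 12.99
    endloop
  endfacet
  facet normal 0.0000 -1.0000 0.0000
    outer loop
      vertex 0.00 0.00 0.00
      vertex 21.03 0.00 0.00
      vertex 21.03 0.00 12.99
    endloop
  endfacet
  facet normal 0.0000 -1.0000 0.0000
    outer loop
      vertex 0.00 0.00 0.00
      vertex 21.03 0.00 12.99
      vertex 0.00 0.00 12.99
    endloop
  endfacet
  facet normal 1.0000 0.0000 0.0000
    outer loop
      vertex 21.03 0.00 0.00
      vertex 21.03 5.34 0.00
      vertex 21.03 5.34 12.99
    endloop
  endfacet
  facet normal 1.0000 0.0000 0.0000
    outer loop
      vertex 21.03 0.00 0.00
      vertex 21.03 5.34 12.99
      vertex 21.03 0.00 12.99
    endloop
  endfacet
  facet normal 0.0000 1.0000 0.0000
    outer loop
      vertex 21.03 5.34 0.00
      vertex 6.14 5.34 0.00
      vertex 6.14 5.34 12.99
    endloop
  endfacet
  facet normal 0.0000 1.0000 0.0000
    outer loop
      vertex 21.03 5.34 0.00
      vertex 6.14 5.34 12.99
      vertex 21.03 5.34 12.99
    endloop
  endfacet
  facet normal 1.0000 0.0000 0.0000
    outer loop
      vertex 6.14 5.34 0.00
      vertex 6.14 24.63 0.00
      vertex 6.14 24.63 12.99
    endloop
  endfacet
  facet normal 1.0000 0.0000 0.0000
    outer loop
      vertex 6.14 5.34 0.00
      vertex 6.14 24.63 12.99
      vertex 6.14 5.34 12.99
    endloop
  endfacet
  facet normal 0.0000 1.0000 0.0000
    outer loop
      vertex 6.14 24.63 0.00
      vertex 0.00 24.63 0.00
      vertex 0.00 24.63 12.99
    endloop
  endfacet
  facet normal 0.0000 1.0000 0.0000
    outer loop
      vertex 6.14 24.63 0.00
      vertex 0.00 24.63 12.99
      vertex 6.14 24.63 12.99
    endloop
  endfacet
  facet normal -1.0000 0.0000 0.0000
    outer loop
      vertex 0.00 24.63 0.00
      vertex 0.00 0.00 0.00
      vertex 0.00 0.00 12.99
    endloop
  endfacet
  facet normal -1.0000 0.0000 0.0000
    outer loop
      vertex 0.00 24.63 0.00
      vertex 0.00 0.00 12.99
      vertex 0.00 24.63 12.99
    endloop
  endfacet
endsolid part

The G0 Z moves step by Δz≈3.25 mm. Every layer's G1 loop is the same polygon, so the solid is a straight extrusion of it from z=0 to z≈13. Closing with flat bottom and top caps and triangulating gives 20 facets — an L-shaped prism: outer 21 × 24.6 mm, arm thicknesses ≈ 5.34 mm (horizontal) and 6.14 mm (vertical), extruded 13 mm in z.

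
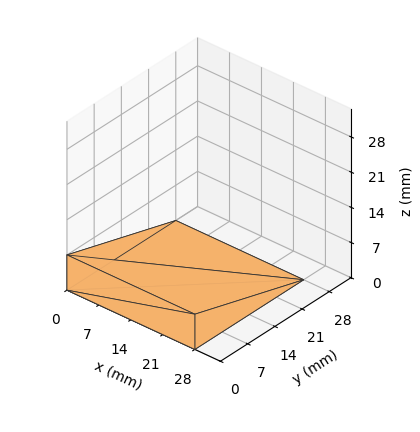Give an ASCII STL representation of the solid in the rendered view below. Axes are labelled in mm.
Reading the render: the shape is a wedge (ramp): 28 × 28 mm base, rising to 7 mm along the y=0 edge and sloping linearly to z=0 at y=28 (dimensions read to the nearest mm from the axis ticks). For the STL, each face is triangulated and given an outward normal.

solid part
  facet normal 0.0000 0.0000 -1.0000
    outer loop
      vertex 28.0 28.0 0.0
      vertex 28.0 0.0 0.0
      vertex 0.0 0.0 0.0
    endloop
  endfacet
  facet normal 0.0000 0.0000 -1.0000
    outer loop
      vertex 0.0 28.0 0.0
      vertex 28.0 28.0 0.0
      vertex 0.0 0.0 0.0
    endloop
  endfacet
  facet normal 0.0000 -1.0000 0.0000
    outer loop
      vertex 0.0 0.0 0.0
      vertex 28.0 0.0 0.0
      vertex 28.0 0.0 7.0
    endloop
  endfacet
  facet normal 0.0000 -1.0000 0.0000
    outer loop
      vertex 0.0 0.0 0.0
      vertex 28.0 0.0 7.0
      vertex 0.0 0.0 7.0
    endloop
  endfacet
  facet normal 0.0000 0.2425 0.9701
    outer loop
      vertex 0.0 0.0 7.0
      vertex 28.0 0.0 7.0
      vertex 28.0 28.0 0.0
    endloop
  endfacet
  facet normal 0.0000 0.2425 0.9701
    outer loop
      vertex 0.0 0.0 7.0
      vertex 28.0 28.0 0.0
      vertex 0.0 28.0 0.0
    endloop
  endfacet
  facet normal -1.0000 0.0000 0.0000
    outer loop
      vertex 0.0 0.0 7.0
      vertex 0.0 28.0 0.0
      vertex 0.0 0.0 0.0
    endloop
  endfacet
  facet normal 1.0000 0.0000 0.0000
    outer loop
      vertex 28.0 0.0 0.0
      vertex 28.0 28.0 0.0
      vertex 28.0 0.0 7.0
    endloop
  endfacet
endsolid part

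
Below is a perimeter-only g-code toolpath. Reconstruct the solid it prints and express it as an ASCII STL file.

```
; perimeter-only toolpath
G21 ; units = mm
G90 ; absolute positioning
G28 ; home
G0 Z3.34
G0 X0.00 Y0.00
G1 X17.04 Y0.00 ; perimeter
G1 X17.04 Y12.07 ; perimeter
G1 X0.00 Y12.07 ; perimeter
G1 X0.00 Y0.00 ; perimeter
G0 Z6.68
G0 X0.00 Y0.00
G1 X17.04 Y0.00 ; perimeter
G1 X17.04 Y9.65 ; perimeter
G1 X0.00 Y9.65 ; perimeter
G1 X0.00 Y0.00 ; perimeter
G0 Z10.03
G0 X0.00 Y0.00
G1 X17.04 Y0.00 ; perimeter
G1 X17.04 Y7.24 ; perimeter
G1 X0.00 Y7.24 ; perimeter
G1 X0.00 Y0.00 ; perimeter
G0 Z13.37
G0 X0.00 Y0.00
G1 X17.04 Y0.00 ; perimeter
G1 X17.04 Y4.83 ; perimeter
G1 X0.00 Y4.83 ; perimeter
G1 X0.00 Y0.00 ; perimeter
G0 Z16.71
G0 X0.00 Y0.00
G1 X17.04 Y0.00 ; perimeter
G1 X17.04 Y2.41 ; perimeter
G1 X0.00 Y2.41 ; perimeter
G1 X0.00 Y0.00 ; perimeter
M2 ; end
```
solid part
  facet normal 0.0000 0.0000 -1.0000
    outer loop
      vertex 17.04 14.48 0.00
      vertex 17.04 0.00 0.00
      vertex 0.00 0.00 0.00
    endloop
  endfacet
  facet normal 0.0000 0.0000 -1.0000
    outer loop
      vertex 0.00 14.48 0.00
      vertex 17.04 14.48 0.00
      vertex 0.00 0.00 0.00
    endloop
  endfacet
  facet normal 0.0000 -1.0000 0.0000
    outer loop
      vertex 0.00 0.00 0.00
      vertex 17.04 0.00 0.00
      vertex 17.04 0.00 20.05
    endloop
  endfacet
  facet normal 0.0000 -1.0000 0.0000
    outer loop
      vertex 0.00 0.00 0.00
      vertex 17.04 0.00 20.05
      vertex 0.00 0.00 20.05
    endloop
  endfacet
  facet normal 0.0000 0.8107 0.5855
    outer loop
      vertex 0.00 0.00 20.05
      vertex 17.04 0.00 20.05
      vertex 17.04 14.48 0.00
    endloop
  endfacet
  facet normal 0.0000 0.8107 0.5855
    outer loop
      vertex 0.00 0.00 20.05
      vertex 17.04 14.48 0.00
      vertex 0.00 14.48 0.00
    endloop
  endfacet
  facet normal -1.0000 0.0000 0.0000
    outer loop
      vertex 0.00 0.00 20.05
      vertex 0.00 14.48 0.00
      vertex 0.00 0.00 0.00
    endloop
  endfacet
  facet normal 1.0000 0.0000 0.0000
    outer loop
      vertex 17.04 0.00 0.00
      vertex 17.04 14.48 0.00
      vertex 17.04 0.00 20.05
    endloop
  endfacet
endsolid part

The G0 Z moves step by Δz≈3.34 mm. The G1 loops shrink linearly with z, so the solid tapers from its base footprint up to z≈20.1. Closing with a flat bottom cap and the tapered top and triangulating gives 8 facets — a wedge (ramp): 17 × 14.5 mm base, rising to 20.1 mm along the y=0 edge and sloping linearly to z=0 at y=14.5.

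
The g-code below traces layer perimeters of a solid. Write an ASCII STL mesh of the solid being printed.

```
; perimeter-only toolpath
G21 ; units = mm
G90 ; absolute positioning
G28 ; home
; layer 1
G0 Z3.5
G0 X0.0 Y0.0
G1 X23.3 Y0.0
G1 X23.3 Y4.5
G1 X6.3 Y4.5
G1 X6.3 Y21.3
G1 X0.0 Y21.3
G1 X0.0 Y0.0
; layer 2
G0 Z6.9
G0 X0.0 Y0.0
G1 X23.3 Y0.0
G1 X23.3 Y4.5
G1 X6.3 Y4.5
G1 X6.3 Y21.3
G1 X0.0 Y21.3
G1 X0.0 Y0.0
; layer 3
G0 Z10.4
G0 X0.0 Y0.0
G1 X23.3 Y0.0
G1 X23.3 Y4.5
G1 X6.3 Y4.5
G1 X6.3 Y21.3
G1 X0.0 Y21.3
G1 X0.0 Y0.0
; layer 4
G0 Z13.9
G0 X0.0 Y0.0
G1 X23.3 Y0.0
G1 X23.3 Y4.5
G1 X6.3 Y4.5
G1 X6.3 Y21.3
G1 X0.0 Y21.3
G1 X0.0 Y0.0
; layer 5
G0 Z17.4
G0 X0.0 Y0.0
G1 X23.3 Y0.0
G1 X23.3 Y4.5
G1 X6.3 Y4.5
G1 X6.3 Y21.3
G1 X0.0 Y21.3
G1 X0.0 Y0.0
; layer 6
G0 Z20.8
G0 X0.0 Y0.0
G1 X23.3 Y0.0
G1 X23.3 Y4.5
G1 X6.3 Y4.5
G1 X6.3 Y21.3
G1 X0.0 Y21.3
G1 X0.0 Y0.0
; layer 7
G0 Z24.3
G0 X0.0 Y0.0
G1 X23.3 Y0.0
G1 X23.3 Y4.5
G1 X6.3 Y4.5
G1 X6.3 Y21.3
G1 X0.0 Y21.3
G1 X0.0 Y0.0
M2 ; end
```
solid part
  facet normal 0.0000 0.0000 -1.0000
    outer loop
      vertex 23.3 4.5 0.0
      vertex 23.3 0.0 0.0
      vertex 0.0 0.0 0.0
    endloop
  endfacet
  facet normal 0.0000 0.0000 -1.0000
    outer loop
      vertex 6.3 4.5 0.0
      vertex 23.3 4.5 0.0
      vertex 0.0 0.0 0.0
    endloop
  endfacet
  facet normal 0.0000 0.0000 -1.0000
    outer loop
      vertex 6.3 21.3 0.0
      vertex 6.3 4.5 0.0
      vertex 0.0 0.0 0.0
    endloop
  endfacet
  facet normal 0.0000 0.0000 -1.0000
    outer loop
      vertex 0.0 21.3 0.0
      vertex 6.3 21.3 0.0
      vertex 0.0 0.0 0.0
    endloop
  endfacet
  facet normal 0.0000 0.0000 1.0000
    outer loop
      vertex 0.0 0.0 24.3
      vertex 23.3 0.0 24.3
      vertex 23.3 4.5 24.3
    endloop
  endfacet
  facet normal 0.0000 0.0000 1.0000
    outer loop
      vertex 0.0 0.0 24.3
      vertex 23.3 4.5 24.3
      vertex 6.3 4.5 24.3
    endloop
  endfacet
  facet normal 0.0000 0.0000 1.0000
    outer loop
      vertex 0.0 0.0 24.3
      vertex 6.3 4.5 24.3
      vertex 6.3 21.3 24.3
    endloop
  endfacet
  facet normal 0.0000 0.0000 1.0000
    outer loop
      vertex 0.0 0.0 24.3
      vertex 6.3 21.3 24.3
      vertex 0.0 21.3 24.3
    endloop
  endfacet
  facet normal 0.0000 -1.0000 0.0000
    outer loop
      vertex 0.0 0.0 0.0
      vertex 23.3 0.0 0.0
      vertex 23.3 0.0 24.3
    endloop
  endfacet
  facet normal 0.0000 -1.0000 0.0000
    outer loop
      vertex 0.0 0.0 0.0
      vertex 23.3 0.0 24.3
      vertex 0.0 0.0 24.3
    endloop
  endfacet
  facet normal 1.0000 0.0000 0.0000
    outer loop
      vertex 23.3 0.0 0.0
      vertex 23.3 4.5 0.0
      vertex 23.3 4.5 24.3
    endloop
  endfacet
  facet normal 1.0000 0.0000 0.0000
    outer loop
      vertex 23.3 0.0 0.0
      vertex 23.3 4.5 24.3
      vertex 23.3 0.0 24.3
    endloop
  endfacet
  facet normal 0.0000 1.0000 0.0000
    outer loop
      vertex 23.3 4.5 0.0
      vertex 6.3 4.5 0.0
      vertex 6.3 4.5 24.3
    endloop
  endfacet
  facet normal 0.0000 1.0000 0.0000
    outer loop
      vertex 23.3 4.5 0.0
      vertex 6.3 4.5 24.3
      vertex 23.3 4.5 24.3
    endloop
  endfacet
  facet normal 1.0000 0.0000 0.0000
    outer loop
      vertex 6.3 4.5 0.0
      vertex 6.3 21.3 0.0
      vertex 6.3 21.3 24.3
    endloop
  endfacet
  facet normal 1.0000 0.0000 0.0000
    outer loop
      vertex 6.3 4.5 0.0
      vertex 6.3 21.3 24.3
      vertex 6.3 4.5 24.3
    endloop
  endfacet
  facet normal 0.0000 1.0000 0.0000
    outer loop
      vertex 6.3 21.3 0.0
      vertex 0.0 21.3 0.0
      vertex 0.0 21.3 24.3
    endloop
  endfacet
  facet normal 0.0000 1.0000 0.0000
    outer loop
      vertex 6.3 21.3 0.0
      vertex 0.0 21.3 24.3
      vertex 6.3 21.3 24.3
    endloop
  endfacet
  facet normal -1.0000 0.0000 0.0000
    outer loop
      vertex 0.0 21.3 0.0
      vertex 0.0 0.0 0.0
      vertex 0.0 0.0 24.3
    endloop
  endfacet
  facet normal -1.0000 0.0000 0.0000
    outer loop
      vertex 0.0 21.3 0.0
      vertex 0.0 0.0 24.3
      vertex 0.0 21.3 24.3
    endloop
  endfacet
endsolid part

The G0 Z moves step by Δz≈3.5 mm. Every layer's G1 loop is the same polygon, so the solid is a straight extrusion of it from z=0 to z≈24.3. Closing with flat bottom and top caps and triangulating gives 20 facets — an L-shaped prism: outer 23.3 × 21.3 mm, arm thicknesses ≈ 4.5 mm (horizontal) and 6.3 mm (vertical), extruded 24.3 mm in z.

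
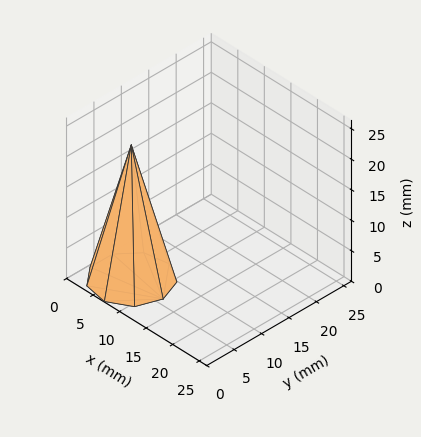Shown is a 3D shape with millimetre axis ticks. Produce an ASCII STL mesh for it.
Reading the render: the shape is a regular 9-sided pyramid, base circumscribed radius ≈ 6 mm, apex at z ≈ 22 mm (dimensions read to the nearest mm from the axis ticks). For the STL, each face is triangulated and given an outward normal.

solid part
  facet normal 0.0000 0.0000 -1.0000
    outer loop
      vertex 7.042 11.909 0.000
      vertex 10.596 9.857 0.000
      vertex 12.000 6.000 0.000
    endloop
  endfacet
  facet normal 0.0000 0.0000 -1.0000
    outer loop
      vertex 3.000 11.196 0.000
      vertex 7.042 11.909 0.000
      vertex 12.000 6.000 0.000
    endloop
  endfacet
  facet normal 0.0000 0.0000 -1.0000
    outer loop
      vertex 0.362 8.052 0.000
      vertex 3.000 11.196 0.000
      vertex 12.000 6.000 0.000
    endloop
  endfacet
  facet normal 0.0000 0.0000 -1.0000
    outer loop
      vertex 0.362 3.948 0.000
      vertex 0.362 8.052 0.000
      vertex 12.000 6.000 0.000
    endloop
  endfacet
  facet normal 0.0000 0.0000 -1.0000
    outer loop
      vertex 3.000 0.804 0.000
      vertex 0.362 3.948 0.000
      vertex 12.000 6.000 0.000
    endloop
  endfacet
  facet normal 0.0000 0.0000 -1.0000
    outer loop
      vertex 7.042 0.091 0.000
      vertex 3.000 0.804 0.000
      vertex 12.000 6.000 0.000
    endloop
  endfacet
  facet normal 0.0000 0.0000 -1.0000
    outer loop
      vertex 10.596 2.143 0.000
      vertex 7.042 0.091 0.000
      vertex 12.000 6.000 0.000
    endloop
  endfacet
  facet normal 0.9103 0.3313 0.2483
    outer loop
      vertex 12.000 6.000 0.000
      vertex 10.596 9.857 0.000
      vertex 6.000 6.000 22.000
    endloop
  endfacet
  facet normal 0.4844 0.8389 0.2483
    outer loop
      vertex 10.596 9.857 0.000
      vertex 7.042 11.909 0.000
      vertex 6.000 6.000 22.000
    endloop
  endfacet
  facet normal -0.1683 0.9540 0.2483
    outer loop
      vertex 7.042 11.909 0.000
      vertex 3.000 11.196 0.000
      vertex 6.000 6.000 22.000
    endloop
  endfacet
  facet normal -0.7421 0.6226 0.2483
    outer loop
      vertex 3.000 11.196 0.000
      vertex 0.362 8.052 0.000
      vertex 6.000 6.000 22.000
    endloop
  endfacet
  facet normal -0.9687 0.0000 0.2483
    outer loop
      vertex 0.362 8.052 0.000
      vertex 0.362 3.948 0.000
      vertex 6.000 6.000 22.000
    endloop
  endfacet
  facet normal -0.7421 -0.6226 0.2483
    outer loop
      vertex 0.362 3.948 0.000
      vertex 3.000 0.804 0.000
      vertex 6.000 6.000 22.000
    endloop
  endfacet
  facet normal -0.1683 -0.9540 0.2483
    outer loop
      vertex 3.000 0.804 0.000
      vertex 7.042 0.091 0.000
      vertex 6.000 6.000 22.000
    endloop
  endfacet
  facet normal 0.4844 -0.8389 0.2483
    outer loop
      vertex 7.042 0.091 0.000
      vertex 10.596 2.143 0.000
      vertex 6.000 6.000 22.000
    endloop
  endfacet
  facet normal 0.9103 -0.3313 0.2483
    outer loop
      vertex 10.596 2.143 0.000
      vertex 12.000 6.000 0.000
      vertex 6.000 6.000 22.000
    endloop
  endfacet
endsolid part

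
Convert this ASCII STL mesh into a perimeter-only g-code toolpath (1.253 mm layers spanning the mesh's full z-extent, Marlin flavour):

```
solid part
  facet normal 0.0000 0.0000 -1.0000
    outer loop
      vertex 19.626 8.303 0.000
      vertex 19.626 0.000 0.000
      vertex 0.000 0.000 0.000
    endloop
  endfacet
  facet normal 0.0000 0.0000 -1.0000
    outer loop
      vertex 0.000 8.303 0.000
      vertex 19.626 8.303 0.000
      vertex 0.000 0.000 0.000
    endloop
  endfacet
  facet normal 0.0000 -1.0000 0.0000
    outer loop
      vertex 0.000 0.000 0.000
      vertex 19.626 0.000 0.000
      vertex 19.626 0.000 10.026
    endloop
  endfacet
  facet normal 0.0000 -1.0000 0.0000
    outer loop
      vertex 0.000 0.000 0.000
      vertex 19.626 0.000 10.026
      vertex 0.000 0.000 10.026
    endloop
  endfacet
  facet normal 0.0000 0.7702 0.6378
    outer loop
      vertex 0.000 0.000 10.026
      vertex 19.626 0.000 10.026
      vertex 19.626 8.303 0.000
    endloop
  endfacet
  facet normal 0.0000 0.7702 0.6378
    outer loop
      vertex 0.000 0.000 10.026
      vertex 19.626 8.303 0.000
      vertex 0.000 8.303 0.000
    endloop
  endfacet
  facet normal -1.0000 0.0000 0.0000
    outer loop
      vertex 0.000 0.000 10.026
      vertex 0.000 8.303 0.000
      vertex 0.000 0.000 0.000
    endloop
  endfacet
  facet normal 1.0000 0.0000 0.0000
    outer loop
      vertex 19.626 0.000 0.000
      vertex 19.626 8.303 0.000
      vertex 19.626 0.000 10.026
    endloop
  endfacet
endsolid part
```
; perimeter-only toolpath
G21 ; units = mm
G90 ; absolute positioning
G28 ; home
; layer 1
G0 Z1.253
G0 X0.000 Y0.000
G1 X19.626 Y0.000
G1 X19.626 Y7.265
G1 X0.000 Y7.265
G1 X0.000 Y0.000
; layer 2
G0 Z2.506
G0 X0.000 Y0.000
G1 X19.626 Y0.000
G1 X19.626 Y6.227
G1 X0.000 Y6.227
G1 X0.000 Y0.000
; layer 3
G0 Z3.760
G0 X0.000 Y0.000
G1 X19.626 Y0.000
G1 X19.626 Y5.189
G1 X0.000 Y5.189
G1 X0.000 Y0.000
; layer 4
G0 Z5.013
G0 X0.000 Y0.000
G1 X19.626 Y0.000
G1 X19.626 Y4.152
G1 X0.000 Y4.152
G1 X0.000 Y0.000
; layer 5
G0 Z6.266
G0 X0.000 Y0.000
G1 X19.626 Y0.000
G1 X19.626 Y3.114
G1 X0.000 Y3.114
G1 X0.000 Y0.000
; layer 6
G0 Z7.519
G0 X0.000 Y0.000
G1 X19.626 Y0.000
G1 X19.626 Y2.076
G1 X0.000 Y2.076
G1 X0.000 Y0.000
; layer 7
G0 Z8.773
G0 X0.000 Y0.000
G1 X19.626 Y0.000
G1 X19.626 Y1.038
G1 X0.000 Y1.038
G1 X0.000 Y0.000
M2 ; end

The solid is a wedge (ramp): 19.6 × 8.3 mm base, rising to 10 mm along the y=0 edge and sloping linearly to z=0 at y=8.3. Slicing at Δz = 1.253 mm — 8 equal slices spanning the solid's height, so layer i sits at z = i·h/8 — gives 7 non-empty perimeters. Each is a 4-segment closed polygon; G0 lifts to the layer z and rapids to the start vertex, then G1 traces the edges. The cross-section shrinks linearly with z (the slice at the apex is degenerate and omitted).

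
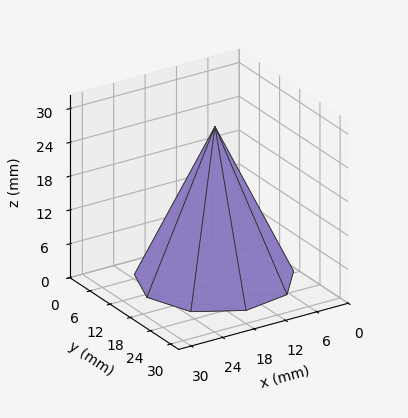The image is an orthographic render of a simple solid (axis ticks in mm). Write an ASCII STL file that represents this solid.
Reading the render: the shape is a regular 9-sided pyramid, base circumscribed radius ≈ 13 mm, apex at z ≈ 27 mm (dimensions read to the nearest mm from the axis ticks). For the STL, each face is triangulated and given an outward normal.

solid part
  facet normal 0.0000 0.0000 -1.0000
    outer loop
      vertex 15.3 25.8 0.0
      vertex 23.0 21.4 0.0
      vertex 26.0 13.0 0.0
    endloop
  endfacet
  facet normal 0.0000 0.0000 -1.0000
    outer loop
      vertex 6.5 24.3 0.0
      vertex 15.3 25.8 0.0
      vertex 26.0 13.0 0.0
    endloop
  endfacet
  facet normal 0.0000 0.0000 -1.0000
    outer loop
      vertex 0.8 17.4 0.0
      vertex 6.5 24.3 0.0
      vertex 26.0 13.0 0.0
    endloop
  endfacet
  facet normal 0.0000 0.0000 -1.0000
    outer loop
      vertex 0.8 8.6 0.0
      vertex 0.8 17.4 0.0
      vertex 26.0 13.0 0.0
    endloop
  endfacet
  facet normal 0.0000 0.0000 -1.0000
    outer loop
      vertex 6.5 1.7 0.0
      vertex 0.8 8.6 0.0
      vertex 26.0 13.0 0.0
    endloop
  endfacet
  facet normal 0.0000 0.0000 -1.0000
    outer loop
      vertex 15.3 0.2 0.0
      vertex 6.5 1.7 0.0
      vertex 26.0 13.0 0.0
    endloop
  endfacet
  facet normal 0.0000 0.0000 -1.0000
    outer loop
      vertex 23.0 4.6 0.0
      vertex 15.3 0.2 0.0
      vertex 26.0 13.0 0.0
    endloop
  endfacet
  facet normal 0.8577 0.3063 0.4130
    outer loop
      vertex 26.0 13.0 0.0
      vertex 23.0 21.4 0.0
      vertex 13.0 13.0 27.0
    endloop
  endfacet
  facet normal 0.4518 0.7906 0.4133
    outer loop
      vertex 23.0 21.4 0.0
      vertex 15.3 25.8 0.0
      vertex 13.0 13.0 27.0
    endloop
  endfacet
  facet normal -0.1531 0.8979 0.4127
    outer loop
      vertex 15.3 25.8 0.0
      vertex 6.5 24.3 0.0
      vertex 13.0 13.0 27.0
    endloop
  endfacet
  facet normal -0.7025 0.5803 0.4120
    outer loop
      vertex 6.5 24.3 0.0
      vertex 0.8 17.4 0.0
      vertex 13.0 13.0 27.0
    endloop
  endfacet
  facet normal -0.9113 0.0000 0.4118
    outer loop
      vertex 0.8 17.4 0.0
      vertex 0.8 8.6 0.0
      vertex 13.0 13.0 27.0
    endloop
  endfacet
  facet normal -0.7025 -0.5803 0.4120
    outer loop
      vertex 0.8 8.6 0.0
      vertex 6.5 1.7 0.0
      vertex 13.0 13.0 27.0
    endloop
  endfacet
  facet normal -0.1531 -0.8979 0.4127
    outer loop
      vertex 6.5 1.7 0.0
      vertex 15.3 0.2 0.0
      vertex 13.0 13.0 27.0
    endloop
  endfacet
  facet normal 0.4518 -0.7906 0.4133
    outer loop
      vertex 15.3 0.2 0.0
      vertex 23.0 4.6 0.0
      vertex 13.0 13.0 27.0
    endloop
  endfacet
  facet normal 0.8577 -0.3063 0.4130
    outer loop
      vertex 23.0 4.6 0.0
      vertex 26.0 13.0 0.0
      vertex 13.0 13.0 27.0
    endloop
  endfacet
endsolid part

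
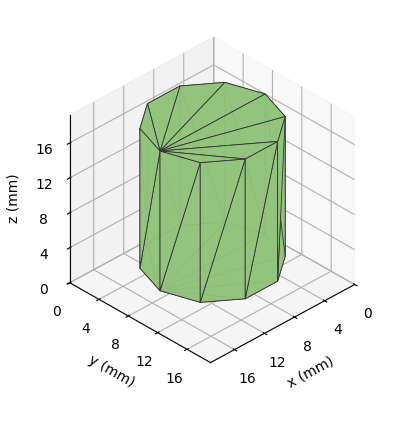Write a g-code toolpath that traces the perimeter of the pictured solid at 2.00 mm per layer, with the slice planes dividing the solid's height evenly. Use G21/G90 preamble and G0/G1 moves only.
Reading the render: the shape is a regular 10-sided prism (a cylinder approximated with 10 flat sides), circumscribed radius ≈ 7 mm, height ≈ 16 mm (dimensions read to the nearest mm from the axis ticks). For the g-code, the solid's height is divided into equal slices at the stated Δz and each level perimeter traced with G1 moves after a G0 lift.

; perimeter-only toolpath
G21 ; units = mm
G90 ; absolute positioning
G28 ; home
; layer 1
G0 Z2.00
G0 X14.00 Y7.00
G1 X12.66 Y11.11
G1 X9.16 Y13.66
G1 X4.84 Y13.66
G1 X1.34 Y11.11
G1 X0.00 Y7.00
G1 X1.34 Y2.89
G1 X4.84 Y0.34
G1 X9.16 Y0.34
G1 X12.66 Y2.89
G1 X14.00 Y7.00
; layer 2
G0 Z4.00
G0 X14.00 Y7.00
G1 X12.66 Y11.11
G1 X9.16 Y13.66
G1 X4.84 Y13.66
G1 X1.34 Y11.11
G1 X0.00 Y7.00
G1 X1.34 Y2.89
G1 X4.84 Y0.34
G1 X9.16 Y0.34
G1 X12.66 Y2.89
G1 X14.00 Y7.00
; layer 3
G0 Z6.00
G0 X14.00 Y7.00
G1 X12.66 Y11.11
G1 X9.16 Y13.66
G1 X4.84 Y13.66
G1 X1.34 Y11.11
G1 X0.00 Y7.00
G1 X1.34 Y2.89
G1 X4.84 Y0.34
G1 X9.16 Y0.34
G1 X12.66 Y2.89
G1 X14.00 Y7.00
; layer 4
G0 Z8.00
G0 X14.00 Y7.00
G1 X12.66 Y11.11
G1 X9.16 Y13.66
G1 X4.84 Y13.66
G1 X1.34 Y11.11
G1 X0.00 Y7.00
G1 X1.34 Y2.89
G1 X4.84 Y0.34
G1 X9.16 Y0.34
G1 X12.66 Y2.89
G1 X14.00 Y7.00
; layer 5
G0 Z10.00
G0 X14.00 Y7.00
G1 X12.66 Y11.11
G1 X9.16 Y13.66
G1 X4.84 Y13.66
G1 X1.34 Y11.11
G1 X0.00 Y7.00
G1 X1.34 Y2.89
G1 X4.84 Y0.34
G1 X9.16 Y0.34
G1 X12.66 Y2.89
G1 X14.00 Y7.00
; layer 6
G0 Z12.00
G0 X14.00 Y7.00
G1 X12.66 Y11.11
G1 X9.16 Y13.66
G1 X4.84 Y13.66
G1 X1.34 Y11.11
G1 X0.00 Y7.00
G1 X1.34 Y2.89
G1 X4.84 Y0.34
G1 X9.16 Y0.34
G1 X12.66 Y2.89
G1 X14.00 Y7.00
; layer 7
G0 Z14.00
G0 X14.00 Y7.00
G1 X12.66 Y11.11
G1 X9.16 Y13.66
G1 X4.84 Y13.66
G1 X1.34 Y11.11
G1 X0.00 Y7.00
G1 X1.34 Y2.89
G1 X4.84 Y0.34
G1 X9.16 Y0.34
G1 X12.66 Y2.89
G1 X14.00 Y7.00
; layer 8
G0 Z16.00
G0 X14.00 Y7.00
G1 X12.66 Y11.11
G1 X9.16 Y13.66
G1 X4.84 Y13.66
G1 X1.34 Y11.11
G1 X0.00 Y7.00
G1 X1.34 Y2.89
G1 X4.84 Y0.34
G1 X9.16 Y0.34
G1 X12.66 Y2.89
G1 X14.00 Y7.00
M2 ; end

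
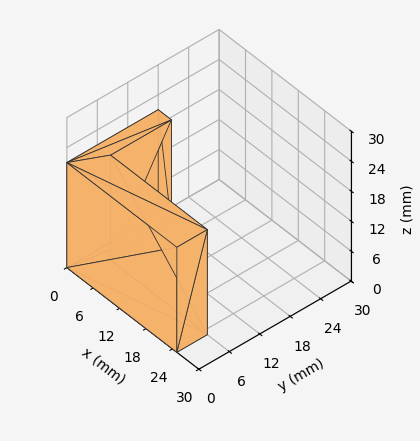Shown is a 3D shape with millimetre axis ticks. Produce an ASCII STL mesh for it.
Reading the render: the shape is an L-shaped prism: outer 25 × 18 mm, arm thicknesses ≈ 6 mm (horizontal) and 3 mm (vertical), extruded 21 mm in z (dimensions read to the nearest mm from the axis ticks). For the STL, each face is triangulated and given an outward normal.

solid part
  facet normal 0.0000 0.0000 -1.0000
    outer loop
      vertex 25.00 6.00 0.00
      vertex 25.00 0.00 0.00
      vertex 0.00 0.00 0.00
    endloop
  endfacet
  facet normal 0.0000 0.0000 -1.0000
    outer loop
      vertex 3.00 6.00 0.00
      vertex 25.00 6.00 0.00
      vertex 0.00 0.00 0.00
    endloop
  endfacet
  facet normal 0.0000 0.0000 -1.0000
    outer loop
      vertex 3.00 18.00 0.00
      vertex 3.00 6.00 0.00
      vertex 0.00 0.00 0.00
    endloop
  endfacet
  facet normal 0.0000 0.0000 -1.0000
    outer loop
      vertex 0.00 18.00 0.00
      vertex 3.00 18.00 0.00
      vertex 0.00 0.00 0.00
    endloop
  endfacet
  facet normal 0.0000 0.0000 1.0000
    outer loop
      vertex 0.00 0.00 21.00
      vertex 25.00 0.00 21.00
      vertex 25.00 6.00 21.00
    endloop
  endfacet
  facet normal 0.0000 0.0000 1.0000
    outer loop
      vertex 0.00 0.00 21.00
      vertex 25.00 6.00 21.00
      vertex 3.00 6.00 21.00
    endloop
  endfacet
  facet normal 0.0000 0.0000 1.0000
    outer loop
      vertex 0.00 0.00 21.00
      vertex 3.00 6.00 21.00
      vertex 3.00 18.00 21.00
    endloop
  endfacet
  facet normal 0.0000 0.0000 1.0000
    outer loop
      vertex 0.00 0.00 21.00
      vertex 3.00 18.00 21.00
      vertex 0.00 18.00 21.00
    endloop
  endfacet
  facet normal 0.0000 -1.0000 0.0000
    outer loop
      vertex 0.00 0.00 0.00
      vertex 25.00 0.00 0.00
      vertex 25.00 0.00 21.00
    endloop
  endfacet
  facet normal 0.0000 -1.0000 0.0000
    outer loop
      vertex 0.00 0.00 0.00
      vertex 25.00 0.00 21.00
      vertex 0.00 0.00 21.00
    endloop
  endfacet
  facet normal 1.0000 0.0000 0.0000
    outer loop
      vertex 25.00 0.00 0.00
      vertex 25.00 6.00 0.00
      vertex 25.00 6.00 21.00
    endloop
  endfacet
  facet normal 1.0000 0.0000 0.0000
    outer loop
      vertex 25.00 0.00 0.00
      vertex 25.00 6.00 21.00
      vertex 25.00 0.00 21.00
    endloop
  endfacet
  facet normal 0.0000 1.0000 0.0000
    outer loop
      vertex 25.00 6.00 0.00
      vertex 3.00 6.00 0.00
      vertex 3.00 6.00 21.00
    endloop
  endfacet
  facet normal 0.0000 1.0000 0.0000
    outer loop
      vertex 25.00 6.00 0.00
      vertex 3.00 6.00 21.00
      vertex 25.00 6.00 21.00
    endloop
  endfacet
  facet normal 1.0000 0.0000 0.0000
    outer loop
      vertex 3.00 6.00 0.00
      vertex 3.00 18.00 0.00
      vertex 3.00 18.00 21.00
    endloop
  endfacet
  facet normal 1.0000 0.0000 0.0000
    outer loop
      vertex 3.00 6.00 0.00
      vertex 3.00 18.00 21.00
      vertex 3.00 6.00 21.00
    endloop
  endfacet
  facet normal 0.0000 1.0000 0.0000
    outer loop
      vertex 3.00 18.00 0.00
      vertex 0.00 18.00 0.00
      vertex 0.00 18.00 21.00
    endloop
  endfacet
  facet normal 0.0000 1.0000 0.0000
    outer loop
      vertex 3.00 18.00 0.00
      vertex 0.00 18.00 21.00
      vertex 3.00 18.00 21.00
    endloop
  endfacet
  facet normal -1.0000 0.0000 0.0000
    outer loop
      vertex 0.00 18.00 0.00
      vertex 0.00 0.00 0.00
      vertex 0.00 0.00 21.00
    endloop
  endfacet
  facet normal -1.0000 0.0000 0.0000
    outer loop
      vertex 0.00 18.00 0.00
      vertex 0.00 0.00 21.00
      vertex 0.00 18.00 21.00
    endloop
  endfacet
endsolid part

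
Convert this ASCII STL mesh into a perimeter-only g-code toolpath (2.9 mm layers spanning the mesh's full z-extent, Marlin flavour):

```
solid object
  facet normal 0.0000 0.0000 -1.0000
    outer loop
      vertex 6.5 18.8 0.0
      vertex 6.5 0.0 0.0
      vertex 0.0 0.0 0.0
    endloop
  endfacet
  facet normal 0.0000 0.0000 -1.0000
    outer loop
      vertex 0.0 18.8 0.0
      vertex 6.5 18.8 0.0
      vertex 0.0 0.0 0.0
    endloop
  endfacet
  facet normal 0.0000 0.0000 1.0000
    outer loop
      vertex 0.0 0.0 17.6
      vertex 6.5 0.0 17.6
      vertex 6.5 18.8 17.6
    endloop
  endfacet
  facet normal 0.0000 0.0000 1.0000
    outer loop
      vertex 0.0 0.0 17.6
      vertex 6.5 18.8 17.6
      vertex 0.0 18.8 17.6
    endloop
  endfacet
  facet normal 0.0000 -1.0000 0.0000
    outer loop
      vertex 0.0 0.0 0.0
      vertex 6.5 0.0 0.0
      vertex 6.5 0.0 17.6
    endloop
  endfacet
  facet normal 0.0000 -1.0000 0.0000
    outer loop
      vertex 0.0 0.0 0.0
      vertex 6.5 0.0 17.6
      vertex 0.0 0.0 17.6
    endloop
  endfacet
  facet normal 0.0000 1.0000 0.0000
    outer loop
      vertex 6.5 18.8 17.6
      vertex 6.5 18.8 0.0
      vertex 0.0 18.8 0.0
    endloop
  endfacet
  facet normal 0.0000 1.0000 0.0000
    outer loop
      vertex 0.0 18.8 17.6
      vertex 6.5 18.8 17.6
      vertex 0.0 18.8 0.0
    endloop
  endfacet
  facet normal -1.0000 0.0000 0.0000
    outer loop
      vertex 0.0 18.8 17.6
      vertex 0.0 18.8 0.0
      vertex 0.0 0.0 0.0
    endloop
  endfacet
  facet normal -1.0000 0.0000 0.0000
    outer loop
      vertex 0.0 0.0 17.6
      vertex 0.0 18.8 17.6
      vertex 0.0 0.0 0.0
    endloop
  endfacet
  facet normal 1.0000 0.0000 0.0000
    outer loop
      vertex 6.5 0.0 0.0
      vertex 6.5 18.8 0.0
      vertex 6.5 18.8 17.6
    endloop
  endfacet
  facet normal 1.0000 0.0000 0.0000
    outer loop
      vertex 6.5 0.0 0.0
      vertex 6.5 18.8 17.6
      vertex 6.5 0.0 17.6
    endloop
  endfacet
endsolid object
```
; perimeter-only toolpath
G21 ; units = mm
G90 ; absolute positioning
G28 ; home
; layer 1
G0 Z2.9
G0 X0.0 Y0.0
G1 X6.5 Y0.0
G1 X6.5 Y18.8
G1 X0.0 Y18.8
G1 X0.0 Y0.0
; layer 2
G0 Z5.9
G0 X0.0 Y0.0
G1 X6.5 Y0.0
G1 X6.5 Y18.8
G1 X0.0 Y18.8
G1 X0.0 Y0.0
; layer 3
G0 Z8.8
G0 X0.0 Y0.0
G1 X6.5 Y0.0
G1 X6.5 Y18.8
G1 X0.0 Y18.8
G1 X0.0 Y0.0
; layer 4
G0 Z11.7
G0 X0.0 Y0.0
G1 X6.5 Y0.0
G1 X6.5 Y18.8
G1 X0.0 Y18.8
G1 X0.0 Y0.0
; layer 5
G0 Z14.7
G0 X0.0 Y0.0
G1 X6.5 Y0.0
G1 X6.5 Y18.8
G1 X0.0 Y18.8
G1 X0.0 Y0.0
; layer 6
G0 Z17.6
G0 X0.0 Y0.0
G1 X6.5 Y0.0
G1 X6.5 Y18.8
G1 X0.0 Y18.8
G1 X0.0 Y0.0
M2 ; end

The solid is a rectangular box, roughly 6.5 × 18.8 mm footprint and 17.6 mm tall. Slicing at Δz = 2.9 mm — 6 equal slices spanning the solid's height, so layer i sits at z = i·h/6 — gives 6 non-empty perimeters. Each is a 4-segment closed polygon; G0 lifts to the layer z and rapids to the start vertex, then G1 traces the edges.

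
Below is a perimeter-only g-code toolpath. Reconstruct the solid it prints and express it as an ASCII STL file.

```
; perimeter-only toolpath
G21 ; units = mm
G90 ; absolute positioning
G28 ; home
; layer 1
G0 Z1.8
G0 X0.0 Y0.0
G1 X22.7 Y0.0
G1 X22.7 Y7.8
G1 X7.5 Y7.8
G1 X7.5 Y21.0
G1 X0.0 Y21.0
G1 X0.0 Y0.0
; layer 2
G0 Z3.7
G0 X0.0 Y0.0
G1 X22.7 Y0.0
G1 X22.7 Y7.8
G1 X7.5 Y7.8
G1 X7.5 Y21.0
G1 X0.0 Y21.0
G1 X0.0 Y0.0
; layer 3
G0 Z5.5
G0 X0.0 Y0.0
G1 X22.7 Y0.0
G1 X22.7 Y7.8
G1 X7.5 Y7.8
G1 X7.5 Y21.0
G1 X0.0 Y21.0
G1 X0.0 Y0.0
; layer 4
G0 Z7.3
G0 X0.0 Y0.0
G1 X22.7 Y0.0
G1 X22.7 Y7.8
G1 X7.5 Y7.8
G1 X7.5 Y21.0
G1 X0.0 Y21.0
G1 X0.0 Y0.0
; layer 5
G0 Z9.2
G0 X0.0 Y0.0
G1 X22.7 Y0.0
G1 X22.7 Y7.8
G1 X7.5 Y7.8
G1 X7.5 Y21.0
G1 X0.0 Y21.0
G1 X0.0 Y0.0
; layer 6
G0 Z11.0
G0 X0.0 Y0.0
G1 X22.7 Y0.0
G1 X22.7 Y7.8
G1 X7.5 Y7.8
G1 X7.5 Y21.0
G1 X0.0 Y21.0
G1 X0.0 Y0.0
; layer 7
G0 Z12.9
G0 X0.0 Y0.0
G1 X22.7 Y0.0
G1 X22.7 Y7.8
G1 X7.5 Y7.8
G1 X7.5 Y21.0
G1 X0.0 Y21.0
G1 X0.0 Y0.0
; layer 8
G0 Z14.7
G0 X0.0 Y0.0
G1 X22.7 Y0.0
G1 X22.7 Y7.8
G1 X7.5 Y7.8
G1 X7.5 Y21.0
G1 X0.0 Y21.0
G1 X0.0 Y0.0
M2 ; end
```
solid part
  facet normal 0.0000 0.0000 -1.0000
    outer loop
      vertex 22.7 7.8 0.0
      vertex 22.7 0.0 0.0
      vertex 0.0 0.0 0.0
    endloop
  endfacet
  facet normal 0.0000 0.0000 -1.0000
    outer loop
      vertex 7.5 7.8 0.0
      vertex 22.7 7.8 0.0
      vertex 0.0 0.0 0.0
    endloop
  endfacet
  facet normal 0.0000 0.0000 -1.0000
    outer loop
      vertex 7.5 21.0 0.0
      vertex 7.5 7.8 0.0
      vertex 0.0 0.0 0.0
    endloop
  endfacet
  facet normal 0.0000 0.0000 -1.0000
    outer loop
      vertex 0.0 21.0 0.0
      vertex 7.5 21.0 0.0
      vertex 0.0 0.0 0.0
    endloop
  endfacet
  facet normal 0.0000 0.0000 1.0000
    outer loop
      vertex 0.0 0.0 14.7
      vertex 22.7 0.0 14.7
      vertex 22.7 7.8 14.7
    endloop
  endfacet
  facet normal 0.0000 0.0000 1.0000
    outer loop
      vertex 0.0 0.0 14.7
      vertex 22.7 7.8 14.7
      vertex 7.5 7.8 14.7
    endloop
  endfacet
  facet normal 0.0000 0.0000 1.0000
    outer loop
      vertex 0.0 0.0 14.7
      vertex 7.5 7.8 14.7
      vertex 7.5 21.0 14.7
    endloop
  endfacet
  facet normal 0.0000 0.0000 1.0000
    outer loop
      vertex 0.0 0.0 14.7
      vertex 7.5 21.0 14.7
      vertex 0.0 21.0 14.7
    endloop
  endfacet
  facet normal 0.0000 -1.0000 0.0000
    outer loop
      vertex 0.0 0.0 0.0
      vertex 22.7 0.0 0.0
      vertex 22.7 0.0 14.7
    endloop
  endfacet
  facet normal 0.0000 -1.0000 0.0000
    outer loop
      vertex 0.0 0.0 0.0
      vertex 22.7 0.0 14.7
      vertex 0.0 0.0 14.7
    endloop
  endfacet
  facet normal 1.0000 0.0000 0.0000
    outer loop
      vertex 22.7 0.0 0.0
      vertex 22.7 7.8 0.0
      vertex 22.7 7.8 14.7
    endloop
  endfacet
  facet normal 1.0000 0.0000 0.0000
    outer loop
      vertex 22.7 0.0 0.0
      vertex 22.7 7.8 14.7
      vertex 22.7 0.0 14.7
    endloop
  endfacet
  facet normal 0.0000 1.0000 0.0000
    outer loop
      vertex 22.7 7.8 0.0
      vertex 7.5 7.8 0.0
      vertex 7.5 7.8 14.7
    endloop
  endfacet
  facet normal 0.0000 1.0000 0.0000
    outer loop
      vertex 22.7 7.8 0.0
      vertex 7.5 7.8 14.7
      vertex 22.7 7.8 14.7
    endloop
  endfacet
  facet normal 1.0000 0.0000 0.0000
    outer loop
      vertex 7.5 7.8 0.0
      vertex 7.5 21.0 0.0
      vertex 7.5 21.0 14.7
    endloop
  endfacet
  facet normal 1.0000 0.0000 0.0000
    outer loop
      vertex 7.5 7.8 0.0
      vertex 7.5 21.0 14.7
      vertex 7.5 7.8 14.7
    endloop
  endfacet
  facet normal 0.0000 1.0000 0.0000
    outer loop
      vertex 7.5 21.0 0.0
      vertex 0.0 21.0 0.0
      vertex 0.0 21.0 14.7
    endloop
  endfacet
  facet normal 0.0000 1.0000 0.0000
    outer loop
      vertex 7.5 21.0 0.0
      vertex 0.0 21.0 14.7
      vertex 7.5 21.0 14.7
    endloop
  endfacet
  facet normal -1.0000 0.0000 0.0000
    outer loop
      vertex 0.0 21.0 0.0
      vertex 0.0 0.0 0.0
      vertex 0.0 0.0 14.7
    endloop
  endfacet
  facet normal -1.0000 0.0000 0.0000
    outer loop
      vertex 0.0 21.0 0.0
      vertex 0.0 0.0 14.7
      vertex 0.0 21.0 14.7
    endloop
  endfacet
endsolid part

The G0 Z moves step by Δz≈1.8 mm. Every layer's G1 loop is the same polygon, so the solid is a straight extrusion of it from z=0 to z≈14.7. Closing with flat bottom and top caps and triangulating gives 20 facets — an L-shaped prism: outer 22.7 × 21 mm, arm thicknesses ≈ 7.8 mm (horizontal) and 7.5 mm (vertical), extruded 14.7 mm in z.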